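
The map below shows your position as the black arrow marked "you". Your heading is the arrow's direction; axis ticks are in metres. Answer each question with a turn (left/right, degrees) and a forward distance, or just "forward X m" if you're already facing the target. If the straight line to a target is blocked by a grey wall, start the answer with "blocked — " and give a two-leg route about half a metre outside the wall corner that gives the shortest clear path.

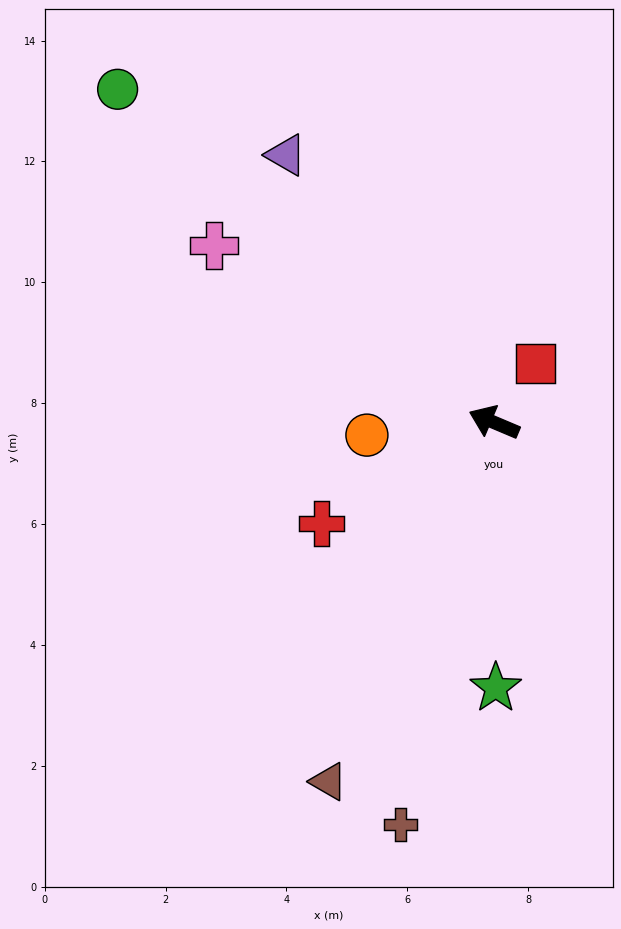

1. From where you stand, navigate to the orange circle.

turn left 29°, forward 2.1 m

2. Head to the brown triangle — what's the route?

turn left 88°, forward 6.5 m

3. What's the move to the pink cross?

turn right 9°, forward 5.5 m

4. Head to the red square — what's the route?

turn right 102°, forward 1.2 m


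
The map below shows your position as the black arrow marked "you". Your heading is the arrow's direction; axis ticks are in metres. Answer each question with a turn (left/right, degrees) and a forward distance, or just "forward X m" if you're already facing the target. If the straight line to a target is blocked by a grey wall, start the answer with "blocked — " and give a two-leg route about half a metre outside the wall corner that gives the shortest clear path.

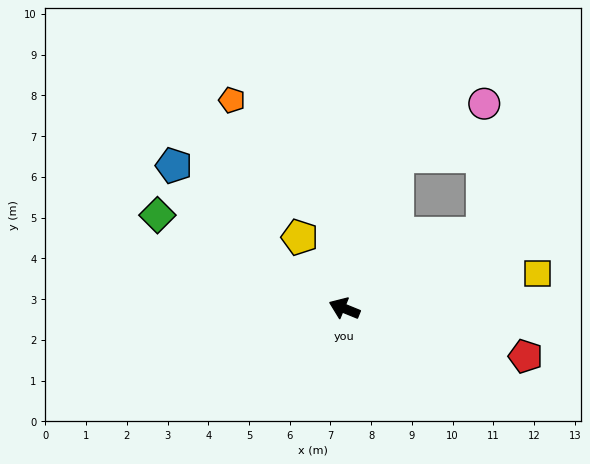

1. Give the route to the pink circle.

blocked — turn right 87°, forward 4.0 m, then turn right 40°, forward 2.5 m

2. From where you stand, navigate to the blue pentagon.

turn right 18°, forward 5.5 m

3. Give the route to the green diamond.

turn right 4°, forward 5.1 m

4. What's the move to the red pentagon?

turn right 173°, forward 4.6 m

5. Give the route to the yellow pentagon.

turn right 36°, forward 2.1 m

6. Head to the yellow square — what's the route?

turn right 148°, forward 4.8 m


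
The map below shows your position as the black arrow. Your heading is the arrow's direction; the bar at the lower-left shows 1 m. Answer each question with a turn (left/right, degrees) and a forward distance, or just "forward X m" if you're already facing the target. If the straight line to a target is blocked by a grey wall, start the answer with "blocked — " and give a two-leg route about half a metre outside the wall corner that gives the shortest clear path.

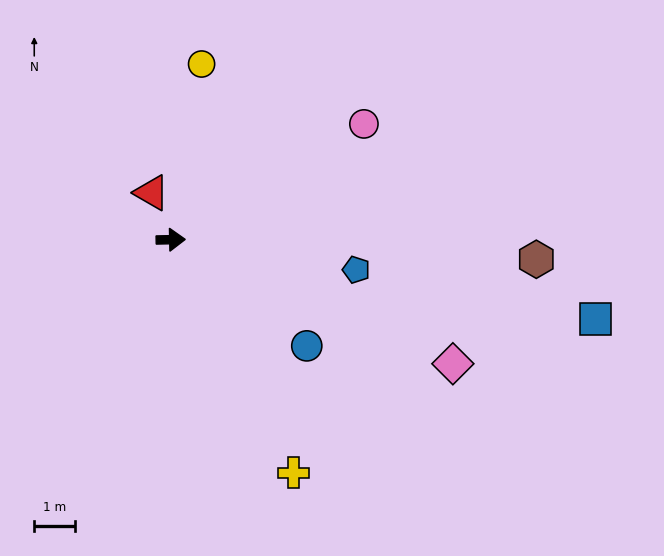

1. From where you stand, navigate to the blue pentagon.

turn right 10°, forward 4.6 m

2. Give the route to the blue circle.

turn right 39°, forward 4.2 m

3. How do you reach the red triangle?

turn left 111°, forward 1.2 m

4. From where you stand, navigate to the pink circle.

turn left 30°, forward 5.5 m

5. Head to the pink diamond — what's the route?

turn right 25°, forward 7.5 m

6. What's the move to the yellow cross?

turn right 63°, forward 6.4 m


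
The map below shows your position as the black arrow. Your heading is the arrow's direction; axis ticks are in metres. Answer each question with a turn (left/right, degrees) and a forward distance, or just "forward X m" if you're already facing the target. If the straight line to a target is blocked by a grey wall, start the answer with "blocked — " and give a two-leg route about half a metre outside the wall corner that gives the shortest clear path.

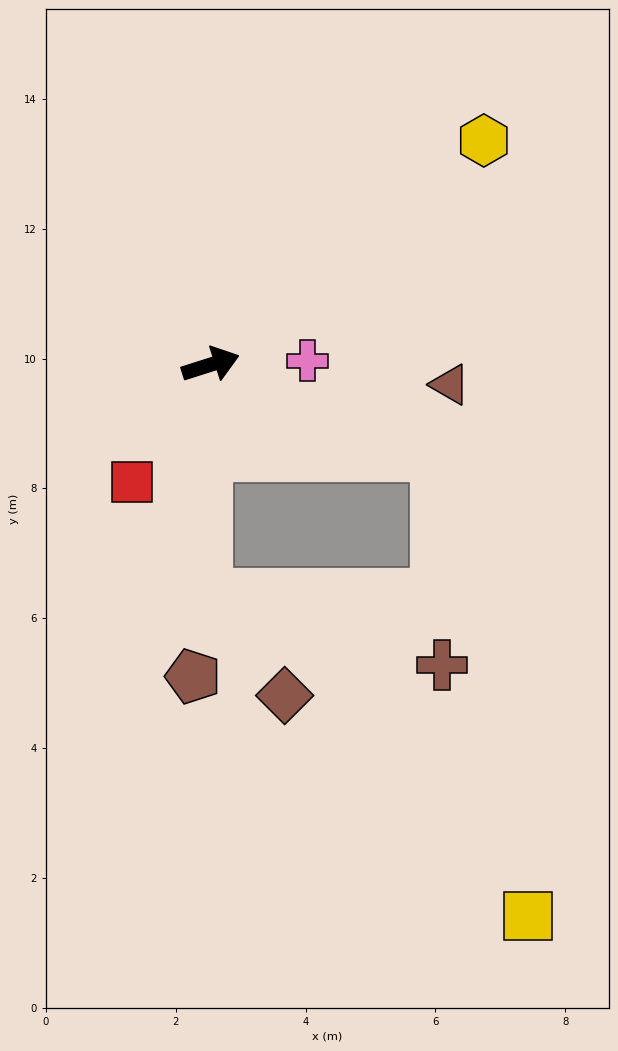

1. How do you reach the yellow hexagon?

turn left 22°, forward 5.4 m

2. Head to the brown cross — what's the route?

blocked — turn right 39°, forward 3.8 m, then turn right 68°, forward 3.2 m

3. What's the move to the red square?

turn right 142°, forward 2.2 m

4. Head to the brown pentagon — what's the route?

turn right 111°, forward 4.8 m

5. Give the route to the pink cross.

turn right 15°, forward 1.5 m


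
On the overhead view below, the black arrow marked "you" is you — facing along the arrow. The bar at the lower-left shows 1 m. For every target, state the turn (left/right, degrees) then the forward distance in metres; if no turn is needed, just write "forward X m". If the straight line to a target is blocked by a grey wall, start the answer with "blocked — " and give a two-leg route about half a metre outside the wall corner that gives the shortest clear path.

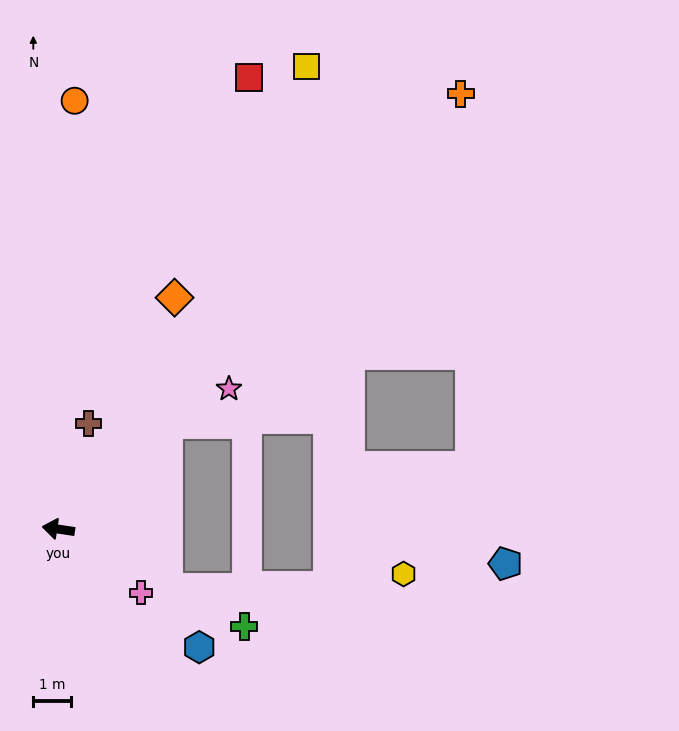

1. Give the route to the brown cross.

turn right 97°, forward 2.9 m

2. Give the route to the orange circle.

turn right 84°, forward 11.5 m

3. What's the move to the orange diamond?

turn right 108°, forward 7.0 m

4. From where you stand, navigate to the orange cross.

turn right 124°, forward 15.9 m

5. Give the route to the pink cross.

turn left 151°, forward 2.8 m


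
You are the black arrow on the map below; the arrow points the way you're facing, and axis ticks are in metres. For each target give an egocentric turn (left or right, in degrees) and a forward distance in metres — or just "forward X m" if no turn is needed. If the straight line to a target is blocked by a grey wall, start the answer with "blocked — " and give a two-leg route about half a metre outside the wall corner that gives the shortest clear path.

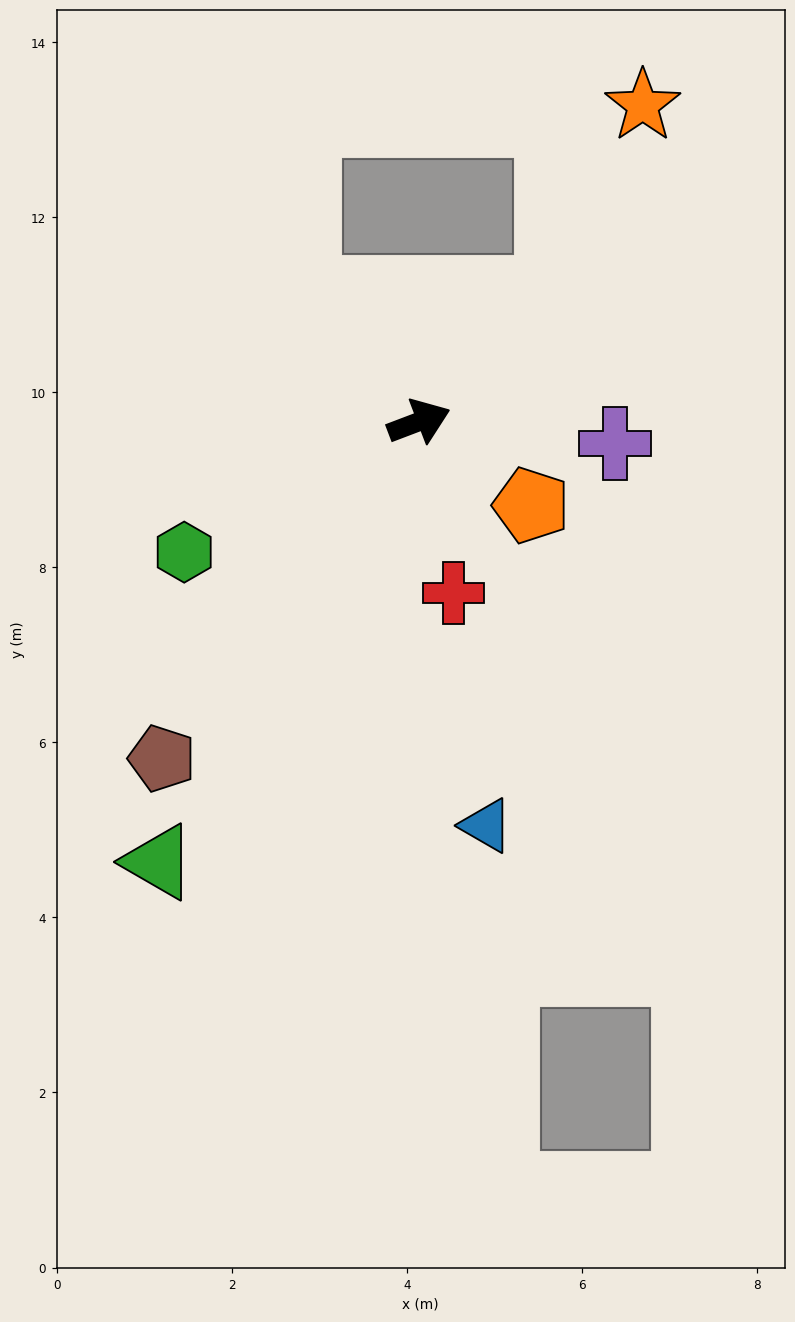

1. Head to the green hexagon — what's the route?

turn right 172°, forward 3.1 m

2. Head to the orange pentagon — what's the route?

turn right 58°, forward 1.6 m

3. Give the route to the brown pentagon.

turn right 148°, forward 4.8 m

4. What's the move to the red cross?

turn right 99°, forward 2.0 m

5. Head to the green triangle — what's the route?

turn right 141°, forward 5.8 m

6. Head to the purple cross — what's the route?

turn right 27°, forward 2.2 m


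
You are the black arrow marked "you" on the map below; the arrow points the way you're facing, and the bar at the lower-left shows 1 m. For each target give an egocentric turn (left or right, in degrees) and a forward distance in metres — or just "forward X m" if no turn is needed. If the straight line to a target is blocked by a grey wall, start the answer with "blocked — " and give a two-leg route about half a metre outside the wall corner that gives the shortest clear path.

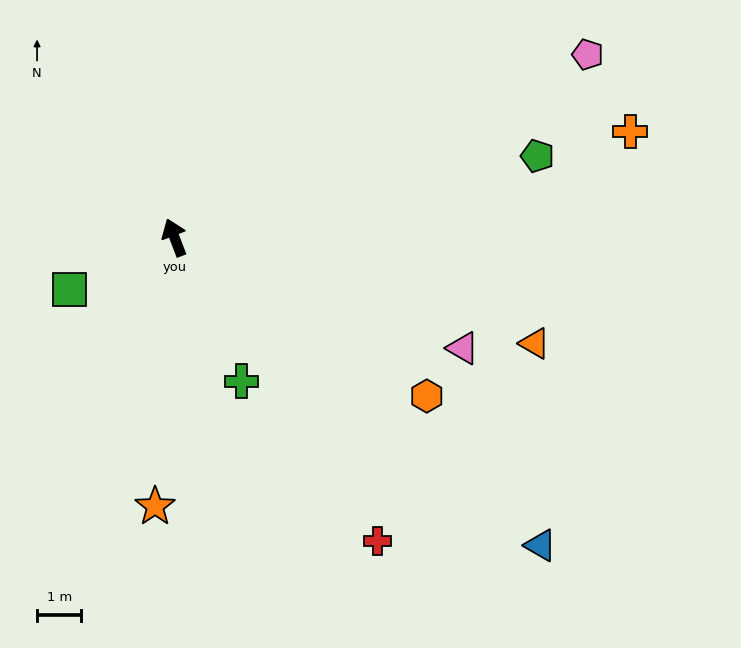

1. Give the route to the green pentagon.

turn right 98°, forward 8.4 m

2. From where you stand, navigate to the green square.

turn left 95°, forward 2.6 m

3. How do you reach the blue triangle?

turn right 151°, forward 10.8 m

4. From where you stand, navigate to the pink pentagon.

turn right 87°, forward 10.2 m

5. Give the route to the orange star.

turn left 155°, forward 6.1 m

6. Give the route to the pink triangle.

turn right 132°, forward 7.0 m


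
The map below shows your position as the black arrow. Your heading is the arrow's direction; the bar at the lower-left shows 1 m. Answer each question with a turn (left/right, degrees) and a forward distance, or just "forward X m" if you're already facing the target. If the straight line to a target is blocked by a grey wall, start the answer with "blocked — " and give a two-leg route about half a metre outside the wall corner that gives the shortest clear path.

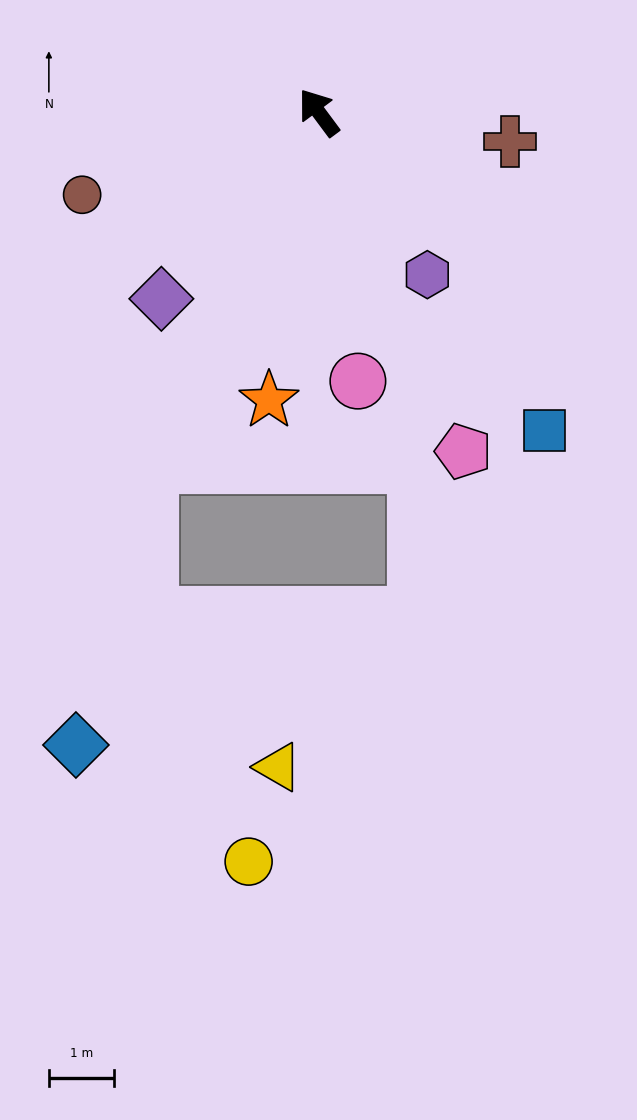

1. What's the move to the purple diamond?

turn left 103°, forward 3.7 m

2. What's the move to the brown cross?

turn right 135°, forward 3.0 m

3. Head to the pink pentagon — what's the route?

turn left 166°, forward 5.6 m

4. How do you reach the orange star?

turn left 134°, forward 4.5 m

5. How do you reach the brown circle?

turn left 73°, forward 3.8 m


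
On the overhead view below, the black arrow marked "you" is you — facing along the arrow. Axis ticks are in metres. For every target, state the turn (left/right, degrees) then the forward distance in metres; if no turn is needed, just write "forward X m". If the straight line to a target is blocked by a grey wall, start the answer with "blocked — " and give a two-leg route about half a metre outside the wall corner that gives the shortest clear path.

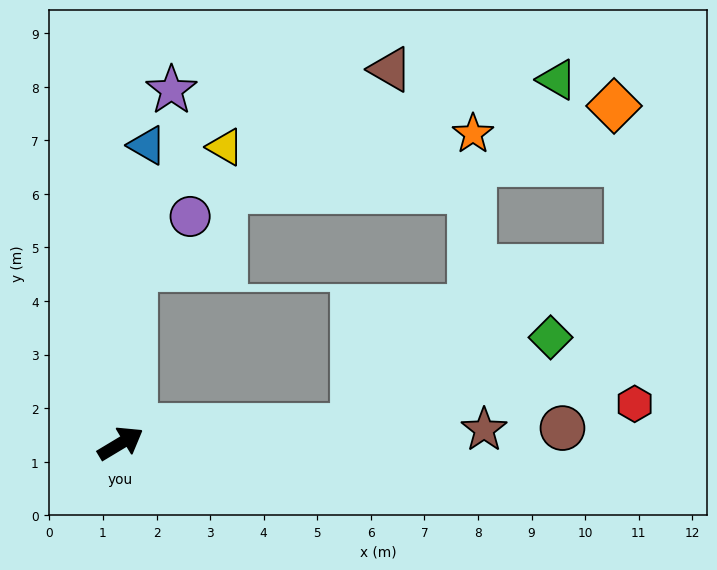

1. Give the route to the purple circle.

blocked — turn left 54°, forward 3.3 m, then turn right 42°, forward 1.4 m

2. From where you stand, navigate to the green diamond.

blocked — turn right 27°, forward 4.3 m, then turn left 20°, forward 4.0 m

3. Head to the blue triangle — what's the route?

turn left 54°, forward 5.6 m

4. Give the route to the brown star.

turn right 29°, forward 6.8 m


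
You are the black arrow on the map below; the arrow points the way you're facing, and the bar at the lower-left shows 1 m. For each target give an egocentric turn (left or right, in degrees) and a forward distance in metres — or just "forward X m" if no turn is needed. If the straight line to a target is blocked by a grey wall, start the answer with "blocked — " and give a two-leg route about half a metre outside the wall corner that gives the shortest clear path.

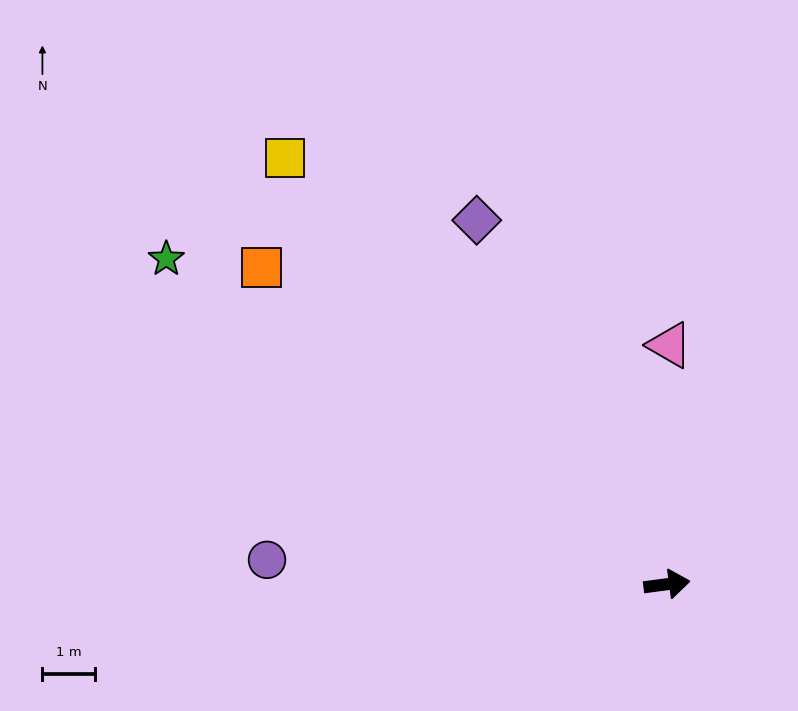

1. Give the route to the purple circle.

turn left 169°, forward 7.6 m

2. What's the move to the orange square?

turn left 134°, forward 9.7 m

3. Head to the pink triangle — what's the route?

turn left 82°, forward 4.5 m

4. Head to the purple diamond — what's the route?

turn left 110°, forward 7.8 m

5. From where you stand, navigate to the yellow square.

turn left 124°, forward 10.8 m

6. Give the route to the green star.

turn left 139°, forward 11.3 m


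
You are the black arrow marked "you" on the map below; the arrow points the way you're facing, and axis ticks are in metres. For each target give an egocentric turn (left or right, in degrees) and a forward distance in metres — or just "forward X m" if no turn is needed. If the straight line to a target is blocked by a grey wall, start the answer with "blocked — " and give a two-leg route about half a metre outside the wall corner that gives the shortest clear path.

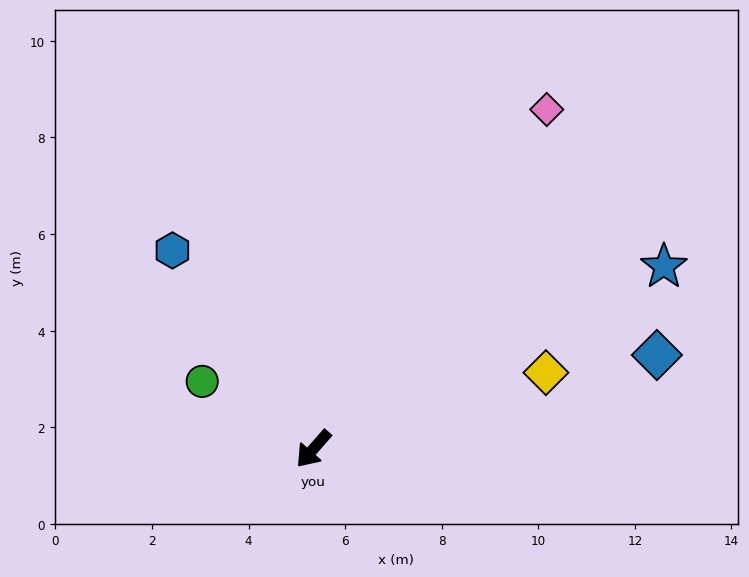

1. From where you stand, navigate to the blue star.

turn left 159°, forward 8.2 m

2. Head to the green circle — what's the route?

turn right 80°, forward 2.7 m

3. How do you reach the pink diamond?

turn right 173°, forward 8.5 m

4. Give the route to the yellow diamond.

turn left 149°, forward 5.1 m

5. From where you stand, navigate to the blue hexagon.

turn right 103°, forward 5.0 m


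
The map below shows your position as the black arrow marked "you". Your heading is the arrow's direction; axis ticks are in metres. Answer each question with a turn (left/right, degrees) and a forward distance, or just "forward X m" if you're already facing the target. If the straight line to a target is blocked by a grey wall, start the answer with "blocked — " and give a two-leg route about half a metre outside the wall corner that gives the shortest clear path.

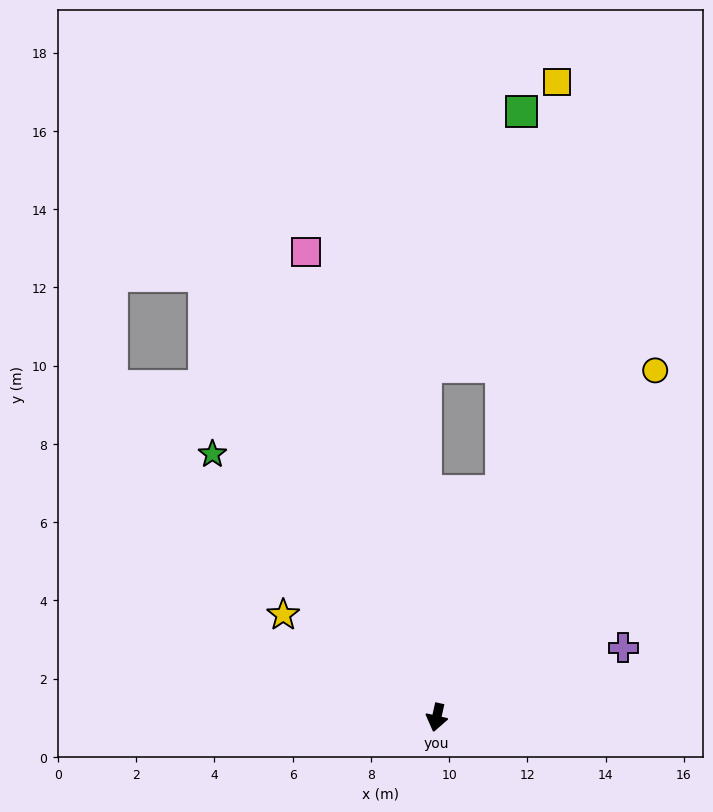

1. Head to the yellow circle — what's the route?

turn left 160°, forward 10.5 m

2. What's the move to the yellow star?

turn right 111°, forward 4.7 m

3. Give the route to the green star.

turn right 127°, forward 8.8 m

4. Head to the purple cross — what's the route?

turn left 123°, forward 5.1 m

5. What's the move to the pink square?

turn right 152°, forward 12.4 m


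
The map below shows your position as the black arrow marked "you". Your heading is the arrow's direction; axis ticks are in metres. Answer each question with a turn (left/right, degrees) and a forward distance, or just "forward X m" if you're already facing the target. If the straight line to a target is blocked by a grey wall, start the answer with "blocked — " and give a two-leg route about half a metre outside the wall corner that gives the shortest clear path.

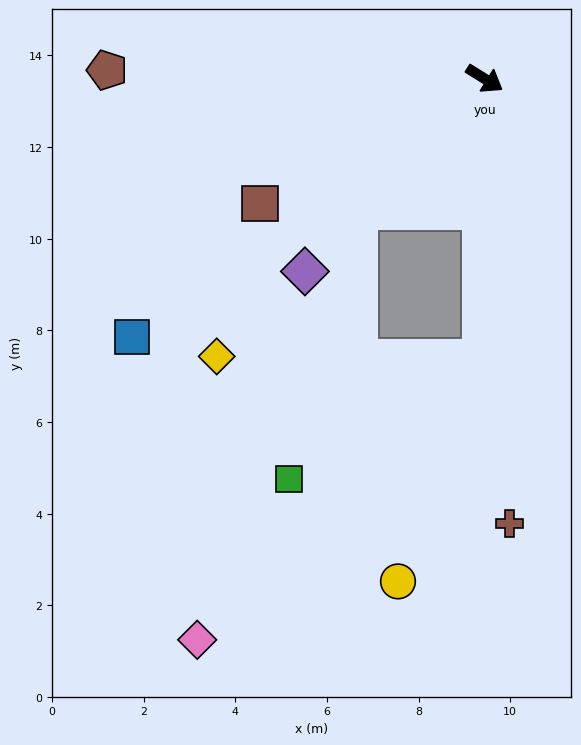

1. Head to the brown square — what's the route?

turn right 119°, forward 5.6 m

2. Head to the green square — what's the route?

blocked — turn right 102°, forward 4.0 m, then turn left 29°, forward 6.1 m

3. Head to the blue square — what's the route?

turn right 112°, forward 9.5 m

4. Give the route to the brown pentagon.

turn right 149°, forward 8.2 m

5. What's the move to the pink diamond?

blocked — turn right 59°, forward 6.1 m, then turn right 44°, forward 8.7 m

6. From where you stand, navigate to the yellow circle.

blocked — turn right 59°, forward 6.1 m, then turn right 20°, forward 5.2 m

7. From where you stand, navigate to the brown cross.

turn right 55°, forward 9.7 m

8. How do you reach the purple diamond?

turn right 101°, forward 5.7 m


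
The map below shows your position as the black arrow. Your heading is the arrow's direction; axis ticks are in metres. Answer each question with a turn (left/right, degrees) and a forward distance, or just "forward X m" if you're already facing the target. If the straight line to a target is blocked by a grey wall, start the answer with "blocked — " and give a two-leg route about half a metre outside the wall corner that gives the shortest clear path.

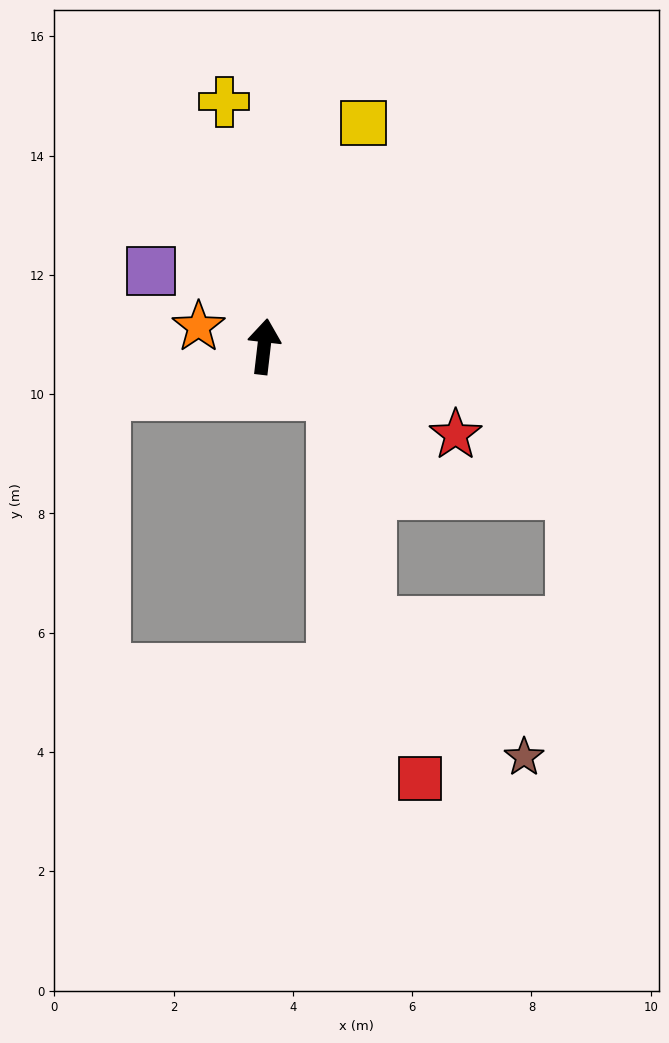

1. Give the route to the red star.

turn right 108°, forward 3.5 m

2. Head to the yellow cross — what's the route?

turn left 16°, forward 4.2 m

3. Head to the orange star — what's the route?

turn left 80°, forward 1.1 m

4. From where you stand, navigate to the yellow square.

turn right 17°, forward 4.1 m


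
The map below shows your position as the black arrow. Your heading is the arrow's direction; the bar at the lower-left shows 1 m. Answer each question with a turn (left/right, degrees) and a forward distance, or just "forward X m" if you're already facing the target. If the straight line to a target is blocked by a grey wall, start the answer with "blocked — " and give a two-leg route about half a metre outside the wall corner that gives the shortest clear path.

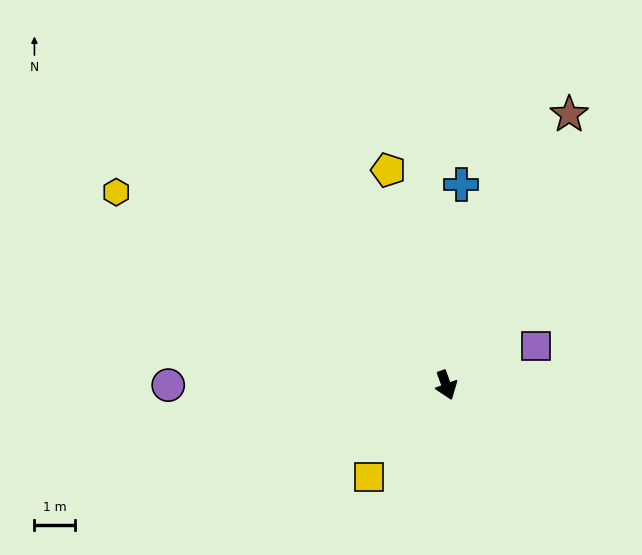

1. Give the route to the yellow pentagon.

turn left 175°, forward 5.4 m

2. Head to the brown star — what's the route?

turn left 136°, forward 7.3 m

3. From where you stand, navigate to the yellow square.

turn right 60°, forward 2.9 m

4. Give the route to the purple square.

turn left 94°, forward 2.4 m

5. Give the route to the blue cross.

turn left 156°, forward 4.9 m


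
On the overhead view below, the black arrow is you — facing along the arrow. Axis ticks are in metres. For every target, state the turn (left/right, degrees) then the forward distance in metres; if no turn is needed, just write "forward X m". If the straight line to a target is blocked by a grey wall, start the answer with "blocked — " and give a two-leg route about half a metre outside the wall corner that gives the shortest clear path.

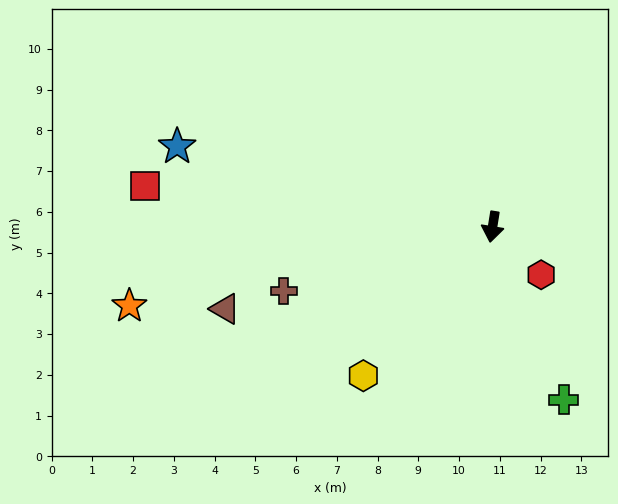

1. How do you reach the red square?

turn right 88°, forward 8.6 m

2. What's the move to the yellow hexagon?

turn right 32°, forward 4.8 m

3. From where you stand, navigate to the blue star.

turn right 95°, forward 8.0 m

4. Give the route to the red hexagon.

turn left 55°, forward 1.7 m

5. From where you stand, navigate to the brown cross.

turn right 64°, forward 5.4 m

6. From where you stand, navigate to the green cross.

turn left 31°, forward 4.6 m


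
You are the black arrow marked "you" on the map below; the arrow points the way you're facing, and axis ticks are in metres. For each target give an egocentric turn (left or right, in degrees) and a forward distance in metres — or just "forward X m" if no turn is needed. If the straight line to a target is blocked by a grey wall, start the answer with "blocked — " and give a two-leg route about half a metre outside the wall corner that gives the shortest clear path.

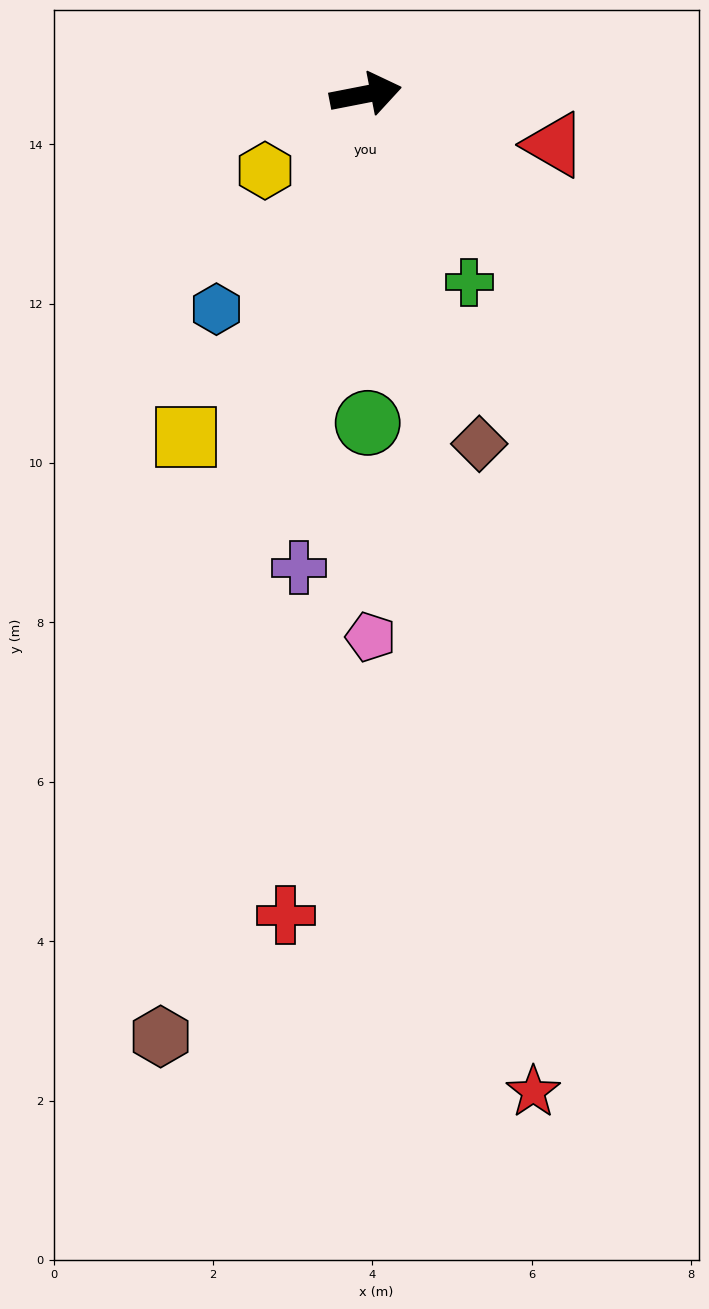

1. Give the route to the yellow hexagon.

turn right 154°, forward 1.6 m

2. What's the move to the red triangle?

turn right 26°, forward 2.4 m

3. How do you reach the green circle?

turn right 101°, forward 4.1 m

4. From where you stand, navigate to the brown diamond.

turn right 83°, forward 4.6 m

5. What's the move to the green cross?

turn right 72°, forward 2.7 m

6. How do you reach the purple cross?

turn right 109°, forward 6.0 m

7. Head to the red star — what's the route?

turn right 92°, forward 12.7 m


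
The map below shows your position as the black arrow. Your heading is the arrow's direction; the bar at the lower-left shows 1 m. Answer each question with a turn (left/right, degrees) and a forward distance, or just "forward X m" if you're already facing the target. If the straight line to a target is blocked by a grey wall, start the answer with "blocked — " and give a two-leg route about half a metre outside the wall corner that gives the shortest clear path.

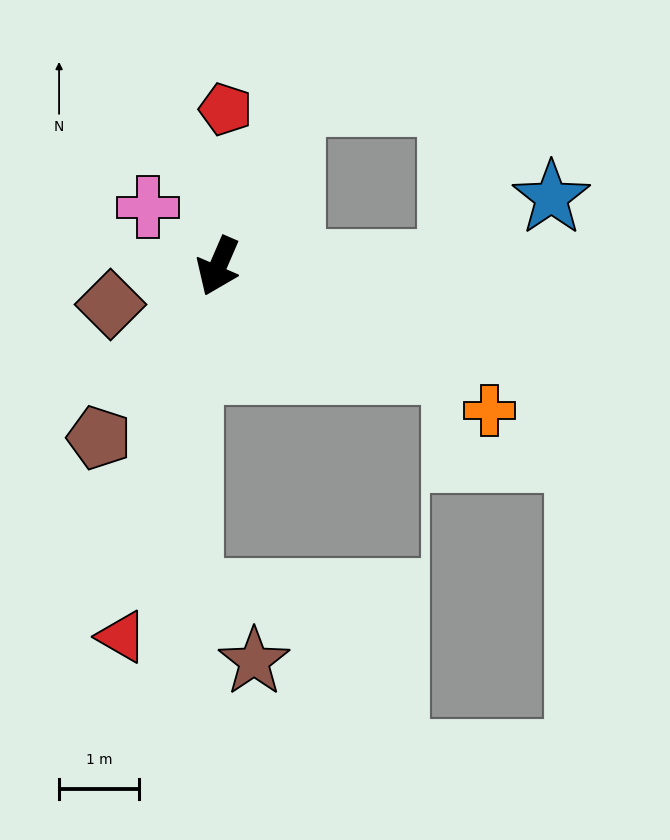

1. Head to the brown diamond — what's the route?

turn right 47°, forward 1.4 m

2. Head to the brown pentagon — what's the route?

turn right 11°, forward 2.6 m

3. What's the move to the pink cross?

turn right 107°, forward 1.1 m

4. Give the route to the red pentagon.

turn right 159°, forward 2.0 m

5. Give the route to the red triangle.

turn left 9°, forward 4.8 m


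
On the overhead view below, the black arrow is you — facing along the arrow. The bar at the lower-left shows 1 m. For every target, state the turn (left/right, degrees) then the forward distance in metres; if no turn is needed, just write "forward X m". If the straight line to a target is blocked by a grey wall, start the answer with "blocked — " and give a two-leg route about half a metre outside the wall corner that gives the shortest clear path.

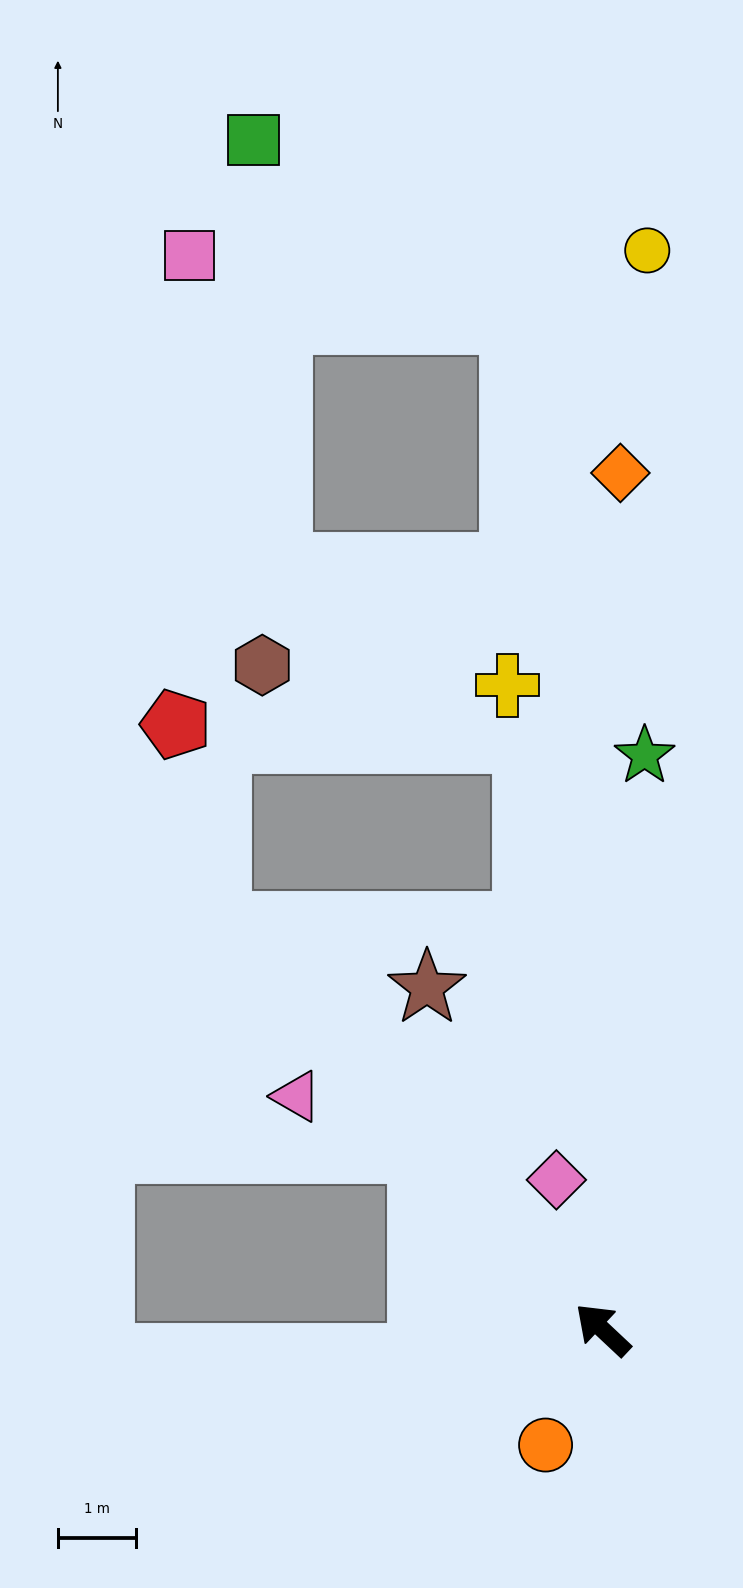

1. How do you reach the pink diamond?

turn right 30°, forward 2.0 m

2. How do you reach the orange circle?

turn left 107°, forward 1.6 m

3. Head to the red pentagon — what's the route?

blocked — turn right 3°, forward 7.1 m, then turn right 32°, forward 2.6 m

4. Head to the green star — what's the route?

turn right 51°, forward 7.3 m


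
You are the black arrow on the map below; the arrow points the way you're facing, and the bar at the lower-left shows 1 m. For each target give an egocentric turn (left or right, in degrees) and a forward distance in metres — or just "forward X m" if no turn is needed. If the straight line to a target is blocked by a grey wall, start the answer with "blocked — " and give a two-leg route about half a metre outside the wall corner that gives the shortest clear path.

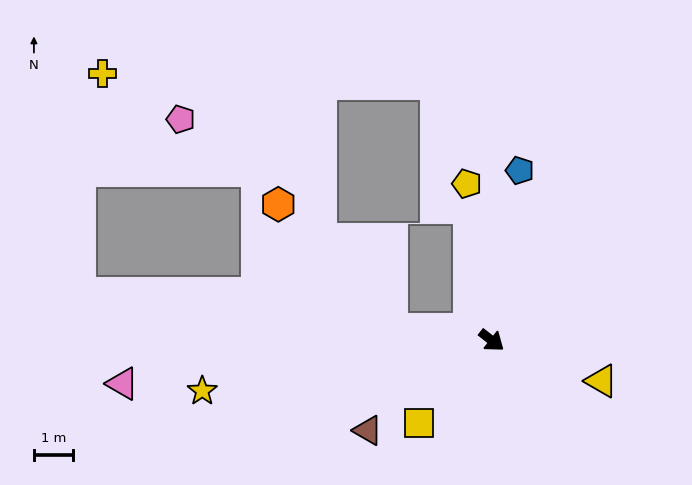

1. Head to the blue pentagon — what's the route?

turn left 119°, forward 4.4 m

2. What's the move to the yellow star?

turn right 132°, forward 7.5 m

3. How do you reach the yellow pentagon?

turn left 137°, forward 4.1 m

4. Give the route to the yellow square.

turn right 93°, forward 2.8 m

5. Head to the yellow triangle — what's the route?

turn left 18°, forward 3.0 m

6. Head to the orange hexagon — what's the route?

blocked — turn right 148°, forward 2.6 m, then turn right 42°, forward 4.3 m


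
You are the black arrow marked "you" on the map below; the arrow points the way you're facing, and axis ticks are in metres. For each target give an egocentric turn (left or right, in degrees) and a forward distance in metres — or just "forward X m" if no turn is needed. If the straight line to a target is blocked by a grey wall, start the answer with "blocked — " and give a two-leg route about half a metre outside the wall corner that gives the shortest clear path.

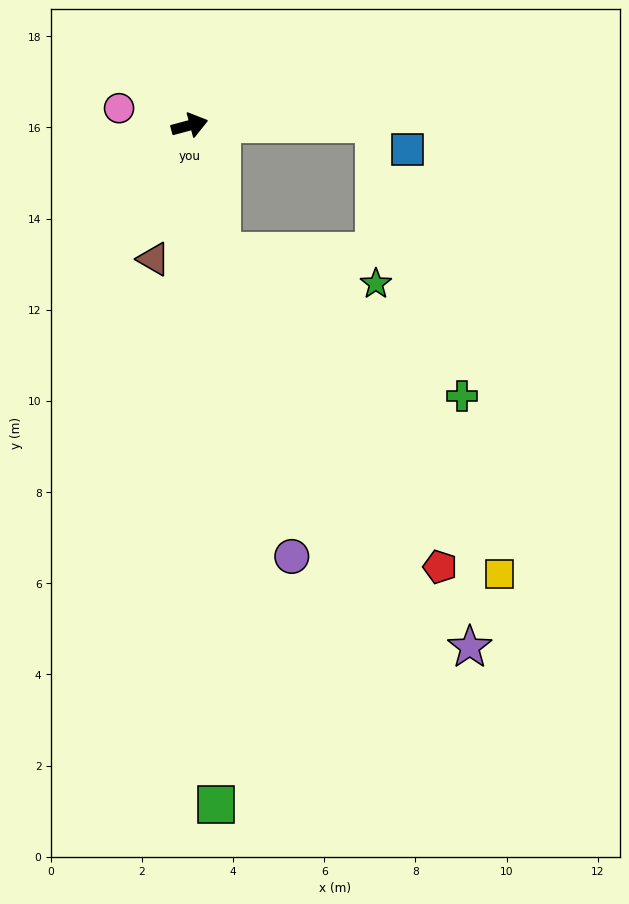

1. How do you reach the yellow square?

blocked — turn right 91°, forward 2.9 m, then turn left 27°, forward 9.3 m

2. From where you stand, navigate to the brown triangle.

turn right 120°, forward 3.0 m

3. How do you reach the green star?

blocked — turn right 91°, forward 2.9 m, then turn left 64°, forward 3.5 m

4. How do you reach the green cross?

blocked — turn right 91°, forward 2.9 m, then turn left 45°, forward 6.2 m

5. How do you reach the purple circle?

turn right 92°, forward 9.7 m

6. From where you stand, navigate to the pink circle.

turn left 151°, forward 1.6 m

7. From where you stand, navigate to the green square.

turn right 103°, forward 14.9 m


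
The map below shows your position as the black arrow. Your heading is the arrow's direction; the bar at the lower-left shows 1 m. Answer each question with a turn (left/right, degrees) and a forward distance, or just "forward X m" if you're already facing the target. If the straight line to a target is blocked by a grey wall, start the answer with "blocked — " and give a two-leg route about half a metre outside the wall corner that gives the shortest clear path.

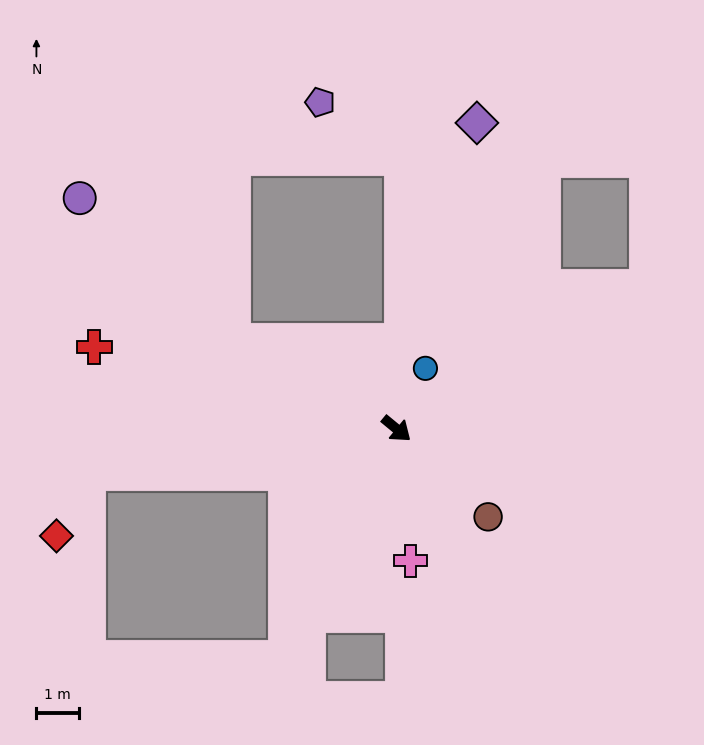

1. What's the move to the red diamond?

blocked — turn right 132°, forward 7.4 m, then turn left 55°, forward 1.7 m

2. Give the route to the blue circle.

turn left 104°, forward 1.6 m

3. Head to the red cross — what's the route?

turn right 156°, forward 7.4 m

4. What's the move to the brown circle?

turn right 4°, forward 3.0 m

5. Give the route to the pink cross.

turn right 44°, forward 3.1 m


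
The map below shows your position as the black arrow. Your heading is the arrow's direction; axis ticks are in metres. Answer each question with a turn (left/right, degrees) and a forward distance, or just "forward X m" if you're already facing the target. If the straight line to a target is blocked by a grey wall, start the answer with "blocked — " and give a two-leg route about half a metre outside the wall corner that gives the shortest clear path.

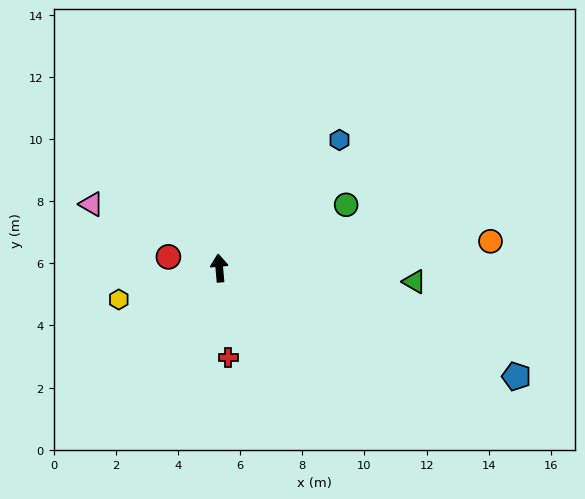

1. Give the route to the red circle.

turn left 73°, forward 1.7 m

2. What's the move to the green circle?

turn right 68°, forward 4.6 m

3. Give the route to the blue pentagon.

turn right 115°, forward 10.2 m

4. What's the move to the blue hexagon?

turn right 48°, forward 5.7 m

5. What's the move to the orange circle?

turn right 89°, forward 8.8 m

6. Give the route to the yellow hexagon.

turn left 102°, forward 3.4 m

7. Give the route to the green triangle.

turn right 99°, forward 6.3 m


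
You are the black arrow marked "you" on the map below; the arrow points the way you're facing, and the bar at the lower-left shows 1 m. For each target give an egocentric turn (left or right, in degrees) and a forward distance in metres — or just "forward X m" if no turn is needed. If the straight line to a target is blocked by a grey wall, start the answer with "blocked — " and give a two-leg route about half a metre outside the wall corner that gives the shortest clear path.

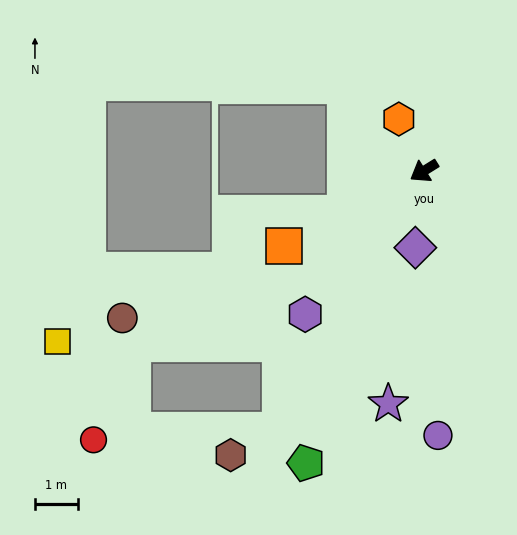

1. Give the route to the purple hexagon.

turn left 18°, forward 4.3 m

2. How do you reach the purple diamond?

turn left 52°, forward 1.8 m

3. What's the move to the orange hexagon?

turn right 96°, forward 1.3 m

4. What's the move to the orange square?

turn right 4°, forward 3.7 m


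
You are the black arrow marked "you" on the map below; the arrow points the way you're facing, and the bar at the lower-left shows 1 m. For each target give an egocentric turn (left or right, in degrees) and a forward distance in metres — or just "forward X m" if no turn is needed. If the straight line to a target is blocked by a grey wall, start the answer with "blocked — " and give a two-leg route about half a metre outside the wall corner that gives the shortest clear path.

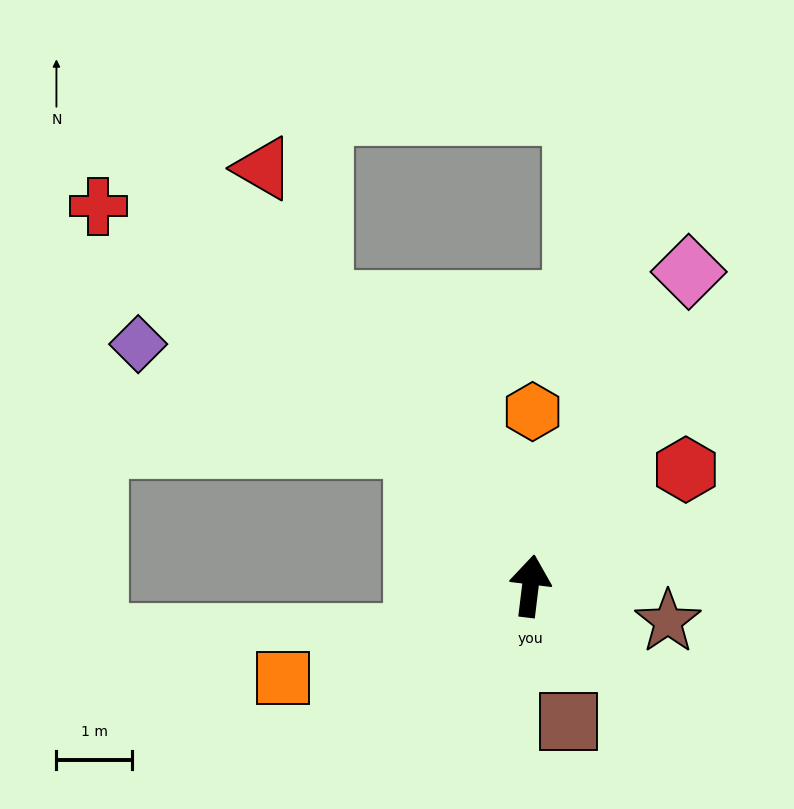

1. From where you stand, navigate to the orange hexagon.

turn left 6°, forward 2.3 m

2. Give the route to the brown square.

turn right 157°, forward 1.9 m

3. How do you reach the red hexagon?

turn right 46°, forward 2.6 m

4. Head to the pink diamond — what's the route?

turn right 20°, forward 4.7 m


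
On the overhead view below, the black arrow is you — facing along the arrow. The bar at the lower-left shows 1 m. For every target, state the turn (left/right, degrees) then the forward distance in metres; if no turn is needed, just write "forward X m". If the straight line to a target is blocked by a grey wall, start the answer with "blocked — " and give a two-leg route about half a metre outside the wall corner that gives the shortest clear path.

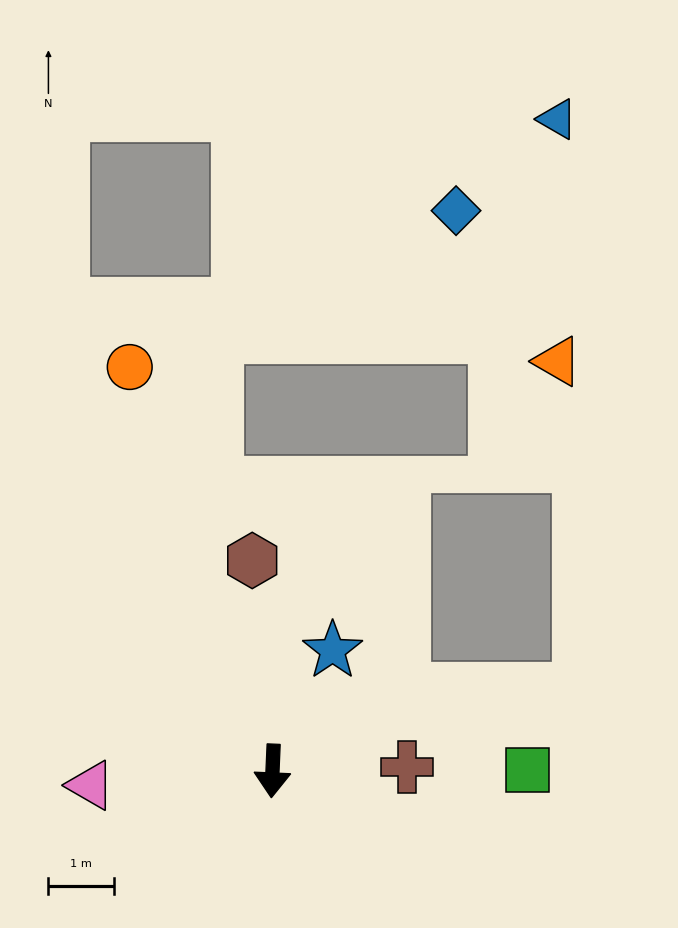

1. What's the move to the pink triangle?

turn right 83°, forward 2.8 m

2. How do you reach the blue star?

turn left 156°, forward 2.1 m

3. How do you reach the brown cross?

turn left 94°, forward 2.1 m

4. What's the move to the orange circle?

turn right 158°, forward 6.5 m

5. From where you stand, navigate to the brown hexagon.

turn right 172°, forward 3.2 m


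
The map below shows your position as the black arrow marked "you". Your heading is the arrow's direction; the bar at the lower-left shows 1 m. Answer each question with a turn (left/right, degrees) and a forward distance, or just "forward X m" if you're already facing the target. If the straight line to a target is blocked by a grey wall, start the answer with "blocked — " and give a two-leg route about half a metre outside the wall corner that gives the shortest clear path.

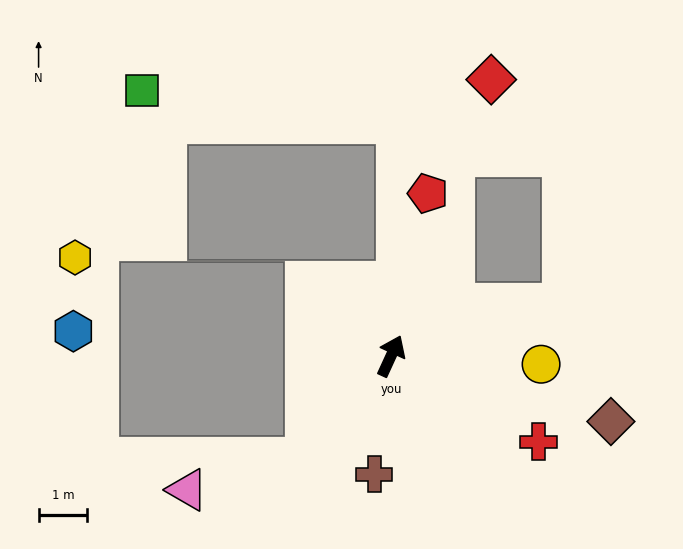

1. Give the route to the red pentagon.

turn left 12°, forward 3.4 m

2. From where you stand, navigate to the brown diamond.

turn right 82°, forward 4.7 m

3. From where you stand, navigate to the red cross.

turn right 96°, forward 3.5 m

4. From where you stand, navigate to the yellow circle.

turn right 69°, forward 3.1 m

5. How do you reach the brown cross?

turn right 163°, forward 2.5 m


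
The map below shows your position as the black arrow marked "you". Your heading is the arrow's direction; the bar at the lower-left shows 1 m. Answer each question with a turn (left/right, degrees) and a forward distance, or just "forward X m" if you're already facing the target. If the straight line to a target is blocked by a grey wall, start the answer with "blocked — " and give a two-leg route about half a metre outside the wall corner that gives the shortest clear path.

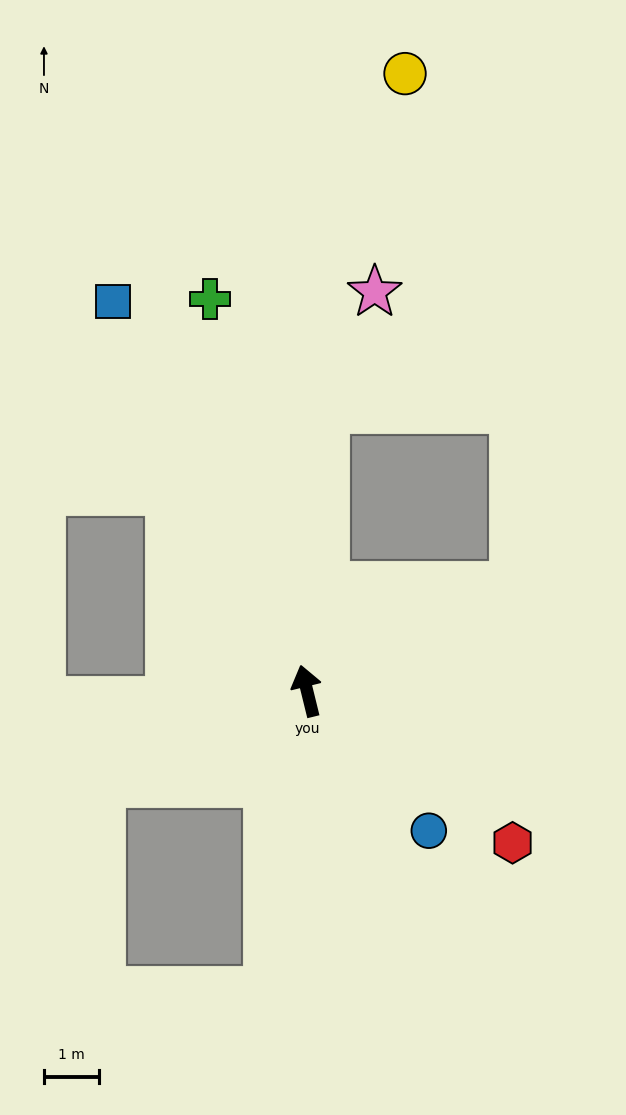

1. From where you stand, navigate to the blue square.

turn left 13°, forward 7.9 m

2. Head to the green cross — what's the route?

forward 7.4 m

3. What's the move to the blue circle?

turn right 153°, forward 3.4 m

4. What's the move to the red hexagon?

turn right 140°, forward 4.7 m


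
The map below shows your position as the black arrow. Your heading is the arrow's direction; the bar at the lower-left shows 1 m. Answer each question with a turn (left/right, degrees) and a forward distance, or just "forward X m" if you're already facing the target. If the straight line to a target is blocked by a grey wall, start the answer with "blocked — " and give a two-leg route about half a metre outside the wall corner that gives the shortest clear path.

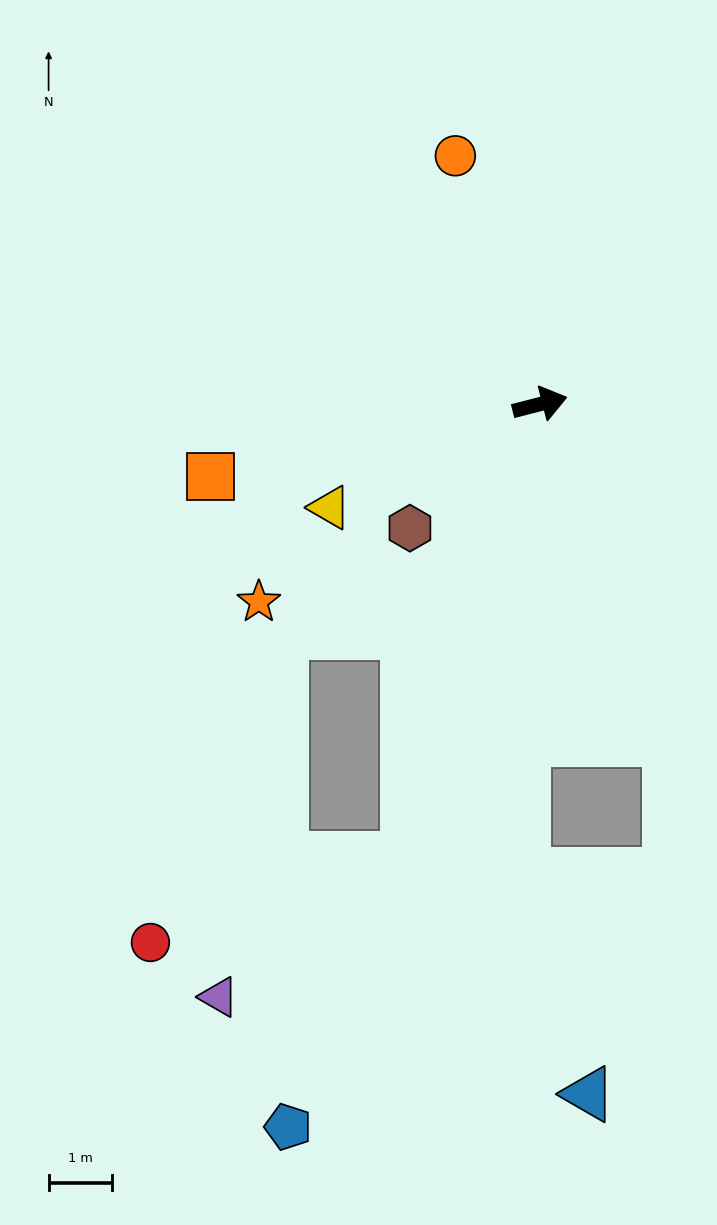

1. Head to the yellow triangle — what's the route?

turn right 168°, forward 3.7 m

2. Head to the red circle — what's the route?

blocked — turn right 121°, forward 7.4 m, then turn right 55°, forward 4.2 m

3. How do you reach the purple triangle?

blocked — turn right 121°, forward 7.4 m, then turn right 37°, forward 3.7 m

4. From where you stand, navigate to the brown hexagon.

turn right 151°, forward 2.8 m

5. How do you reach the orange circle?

turn left 94°, forward 4.1 m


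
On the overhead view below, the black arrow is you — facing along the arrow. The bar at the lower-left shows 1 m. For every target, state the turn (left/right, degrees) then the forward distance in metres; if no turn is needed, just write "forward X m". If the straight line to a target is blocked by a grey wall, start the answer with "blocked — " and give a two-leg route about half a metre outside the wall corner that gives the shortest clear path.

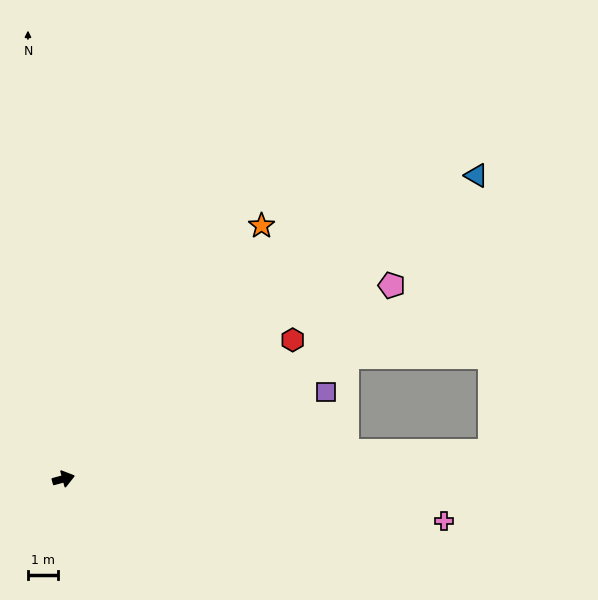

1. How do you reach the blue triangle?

turn left 21°, forward 17.2 m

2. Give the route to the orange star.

turn left 37°, forward 10.8 m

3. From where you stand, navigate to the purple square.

turn left 3°, forward 9.3 m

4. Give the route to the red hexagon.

turn left 16°, forward 9.0 m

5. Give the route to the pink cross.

turn right 22°, forward 12.8 m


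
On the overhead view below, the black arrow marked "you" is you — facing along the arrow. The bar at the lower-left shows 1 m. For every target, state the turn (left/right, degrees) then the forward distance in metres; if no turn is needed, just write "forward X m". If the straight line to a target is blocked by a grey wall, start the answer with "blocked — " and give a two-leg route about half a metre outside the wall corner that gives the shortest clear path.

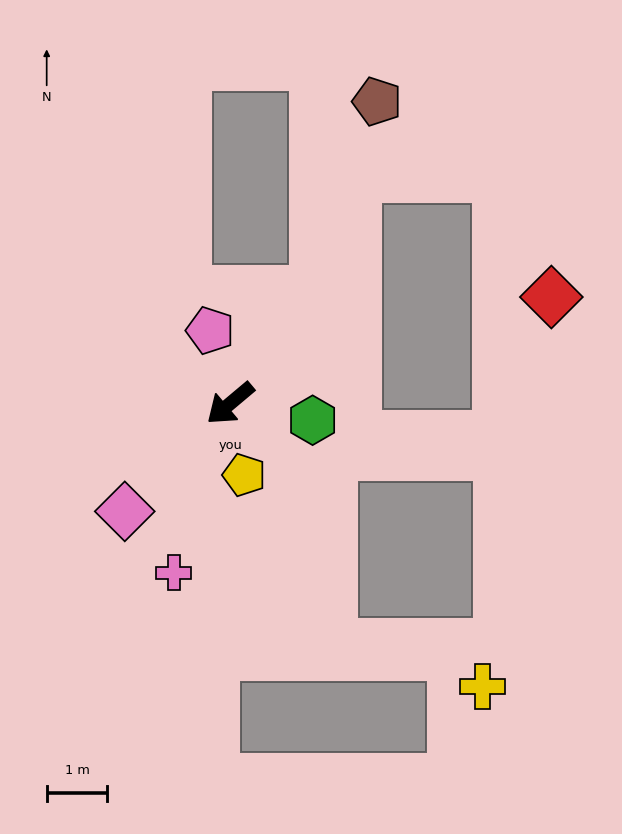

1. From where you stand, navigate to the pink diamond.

turn left 6°, forward 2.5 m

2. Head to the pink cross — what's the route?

turn left 32°, forward 2.9 m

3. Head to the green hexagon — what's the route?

turn left 128°, forward 1.4 m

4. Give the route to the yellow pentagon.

turn left 61°, forward 1.2 m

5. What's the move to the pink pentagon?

turn right 115°, forward 1.2 m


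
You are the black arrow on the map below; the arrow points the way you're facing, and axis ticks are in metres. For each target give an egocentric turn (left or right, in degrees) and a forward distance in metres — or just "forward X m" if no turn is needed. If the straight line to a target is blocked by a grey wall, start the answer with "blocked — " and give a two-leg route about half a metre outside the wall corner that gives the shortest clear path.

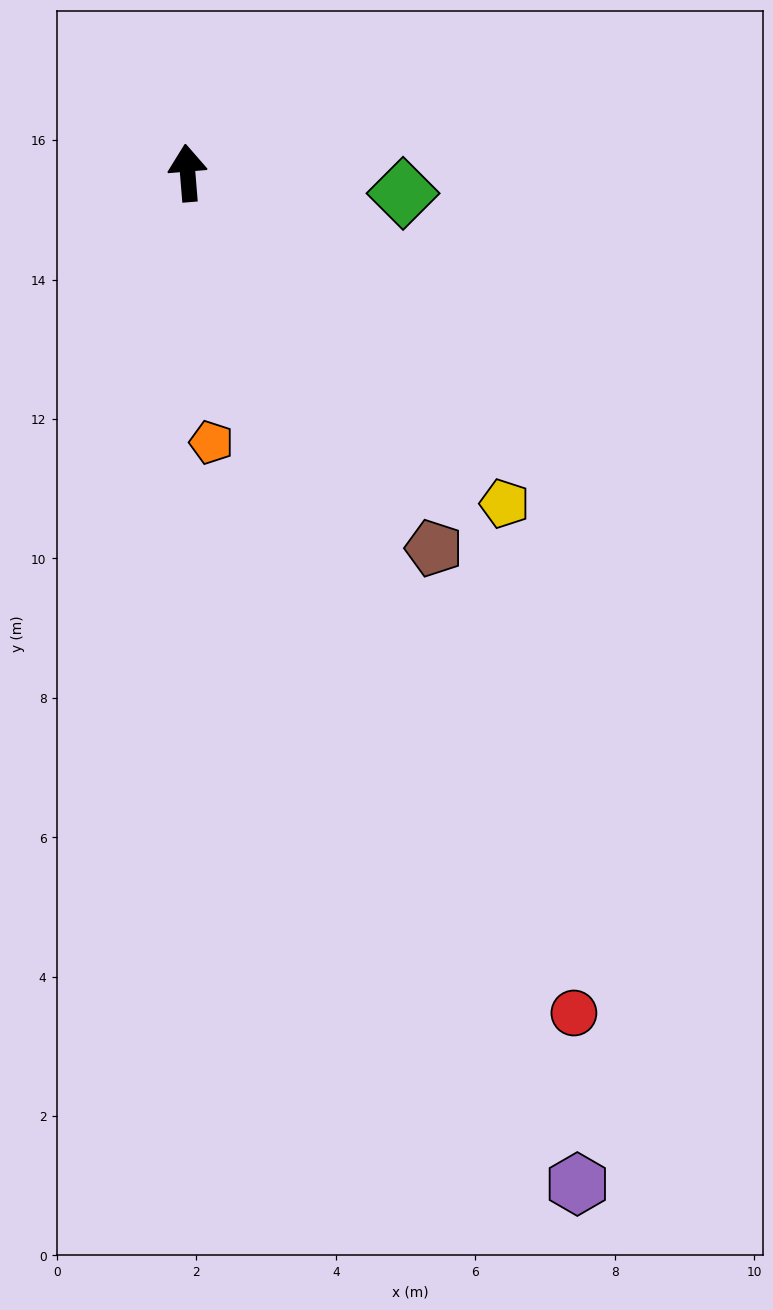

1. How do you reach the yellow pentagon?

turn right 141°, forward 6.6 m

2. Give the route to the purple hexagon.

turn right 164°, forward 15.5 m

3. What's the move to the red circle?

turn right 160°, forward 13.3 m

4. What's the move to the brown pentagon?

turn right 151°, forward 6.4 m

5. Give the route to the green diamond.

turn right 100°, forward 3.1 m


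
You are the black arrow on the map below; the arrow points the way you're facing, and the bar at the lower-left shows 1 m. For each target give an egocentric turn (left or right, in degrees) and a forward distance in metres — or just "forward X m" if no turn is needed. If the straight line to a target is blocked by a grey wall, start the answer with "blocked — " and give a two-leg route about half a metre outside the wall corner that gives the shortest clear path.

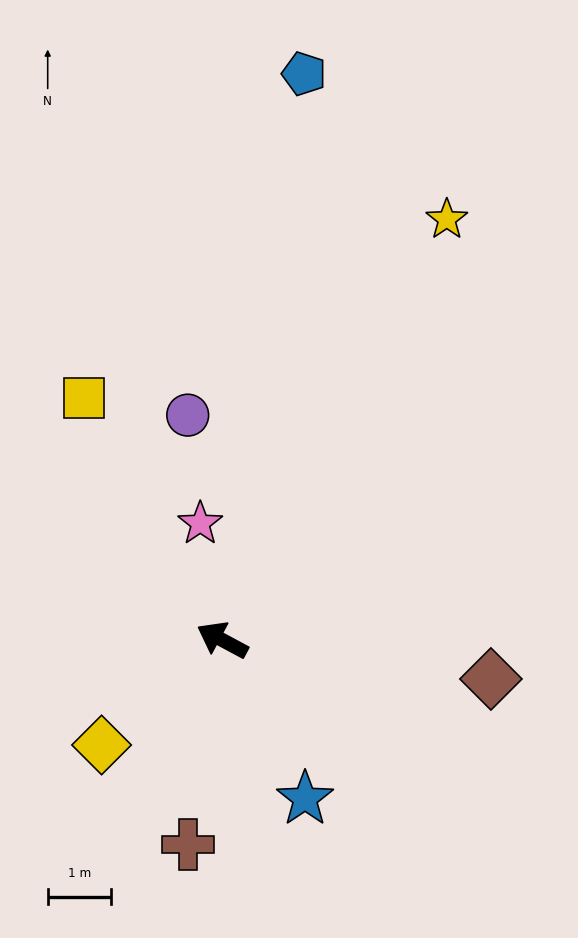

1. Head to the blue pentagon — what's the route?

turn right 70°, forward 9.0 m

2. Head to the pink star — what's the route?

turn right 51°, forward 1.9 m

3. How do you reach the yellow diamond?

turn left 69°, forward 2.5 m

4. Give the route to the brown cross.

turn left 109°, forward 3.3 m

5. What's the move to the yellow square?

turn right 32°, forward 4.4 m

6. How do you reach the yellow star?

turn right 90°, forward 7.5 m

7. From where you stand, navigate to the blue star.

turn left 146°, forward 2.8 m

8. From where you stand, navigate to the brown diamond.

turn right 160°, forward 4.3 m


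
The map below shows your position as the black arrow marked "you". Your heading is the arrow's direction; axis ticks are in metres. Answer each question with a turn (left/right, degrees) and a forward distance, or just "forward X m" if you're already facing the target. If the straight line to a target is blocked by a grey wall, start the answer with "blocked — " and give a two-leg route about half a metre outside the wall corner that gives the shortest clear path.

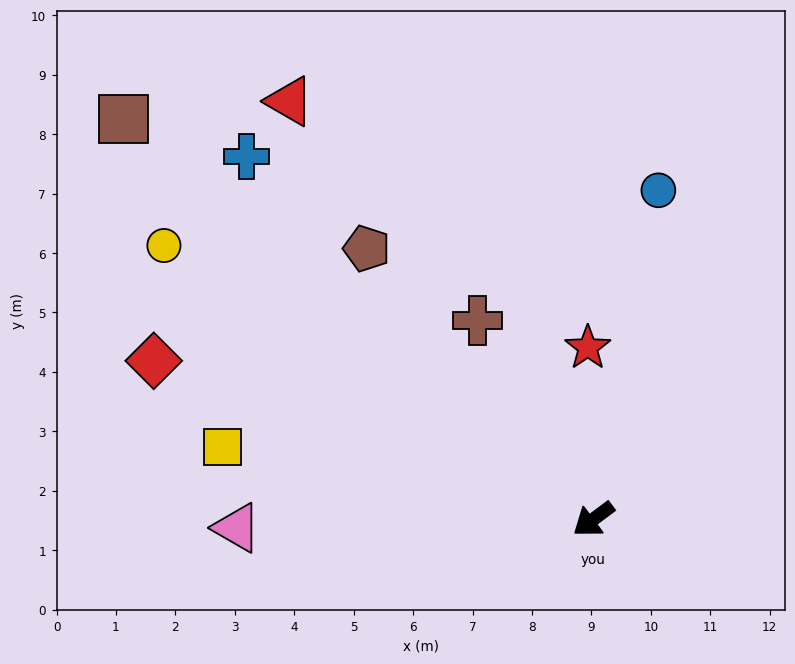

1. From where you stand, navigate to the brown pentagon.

turn right 87°, forward 5.9 m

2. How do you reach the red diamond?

turn right 57°, forward 7.9 m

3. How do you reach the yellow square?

turn right 48°, forward 6.4 m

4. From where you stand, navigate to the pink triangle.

turn right 35°, forward 6.0 m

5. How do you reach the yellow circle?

turn right 69°, forward 8.6 m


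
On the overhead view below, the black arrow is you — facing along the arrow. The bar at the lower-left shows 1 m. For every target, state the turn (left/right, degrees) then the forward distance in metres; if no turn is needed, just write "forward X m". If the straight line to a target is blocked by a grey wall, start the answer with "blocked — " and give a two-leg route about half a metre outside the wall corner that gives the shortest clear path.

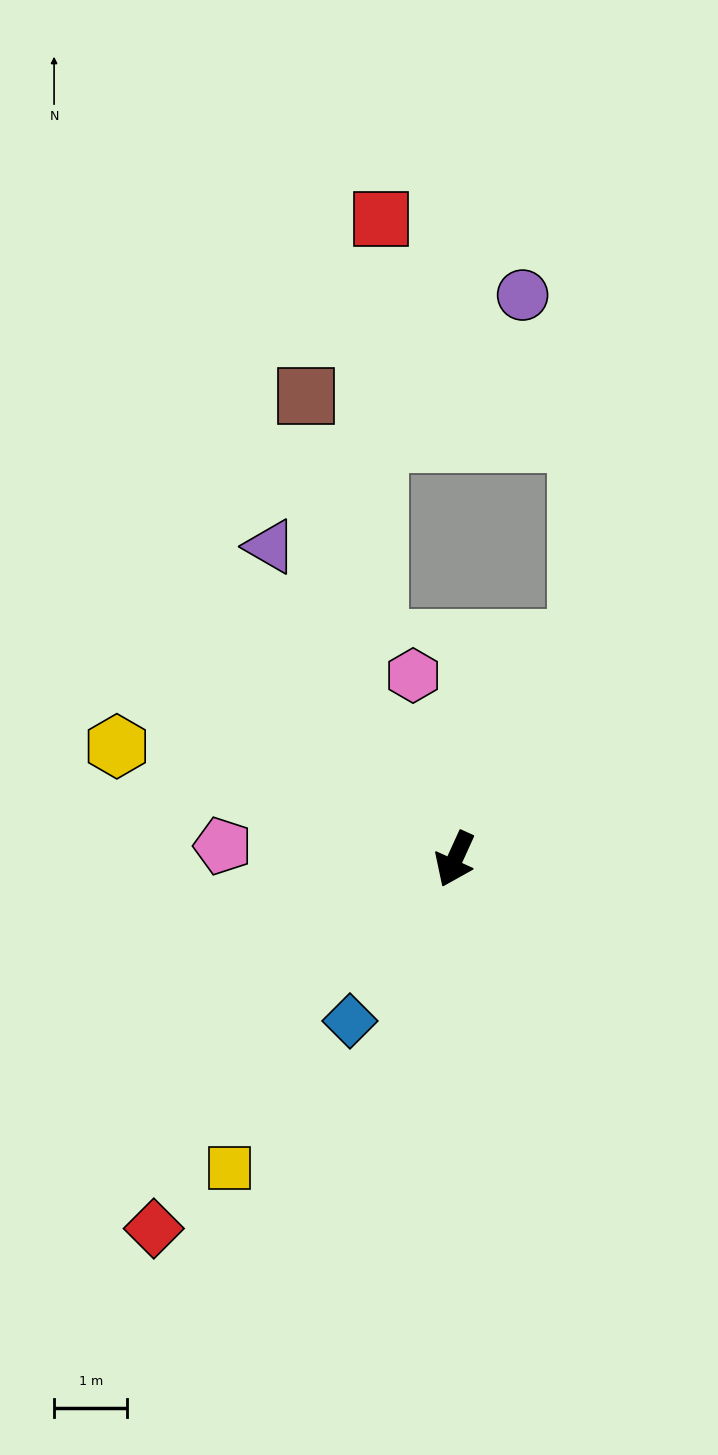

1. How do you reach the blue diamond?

turn right 9°, forward 2.6 m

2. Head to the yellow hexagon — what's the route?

turn right 84°, forward 4.9 m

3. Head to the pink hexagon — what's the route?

turn right 143°, forward 2.6 m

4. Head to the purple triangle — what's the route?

turn right 125°, forward 5.0 m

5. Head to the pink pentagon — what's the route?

turn right 69°, forward 3.2 m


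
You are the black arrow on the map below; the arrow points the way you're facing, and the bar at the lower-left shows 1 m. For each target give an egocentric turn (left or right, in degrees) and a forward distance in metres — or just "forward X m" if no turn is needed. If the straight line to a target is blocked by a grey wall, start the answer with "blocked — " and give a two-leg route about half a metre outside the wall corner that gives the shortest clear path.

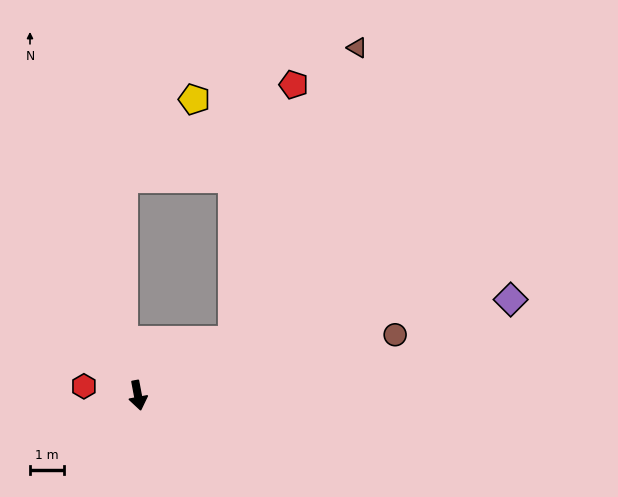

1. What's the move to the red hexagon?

turn right 110°, forward 1.6 m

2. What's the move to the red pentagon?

blocked — turn left 110°, forward 3.2 m, then turn left 46°, forward 7.8 m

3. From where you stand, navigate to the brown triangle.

blocked — turn left 110°, forward 3.2 m, then turn left 36°, forward 9.5 m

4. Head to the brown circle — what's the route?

turn left 93°, forward 7.9 m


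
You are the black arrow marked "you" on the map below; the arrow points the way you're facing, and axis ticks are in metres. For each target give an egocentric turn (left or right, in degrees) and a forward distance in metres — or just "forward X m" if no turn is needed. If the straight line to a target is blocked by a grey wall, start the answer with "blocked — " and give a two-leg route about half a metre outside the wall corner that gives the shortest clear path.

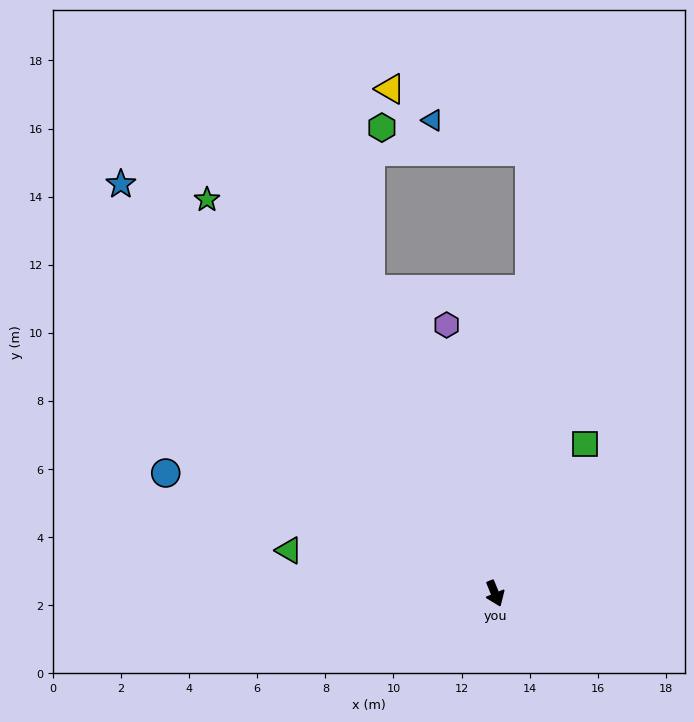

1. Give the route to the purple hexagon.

turn left 168°, forward 8.0 m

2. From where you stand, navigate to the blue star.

turn right 160°, forward 16.3 m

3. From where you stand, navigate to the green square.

turn left 127°, forward 5.1 m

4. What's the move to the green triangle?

turn right 124°, forward 6.2 m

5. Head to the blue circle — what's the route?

turn right 132°, forward 10.3 m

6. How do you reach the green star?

turn right 166°, forward 14.3 m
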